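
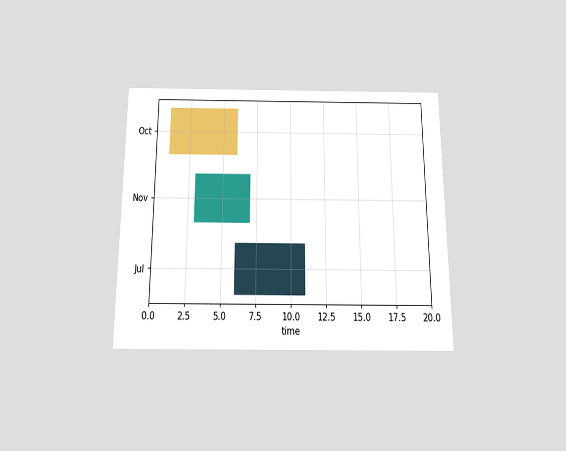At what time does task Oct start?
The chart is viewed slightly from below. The Oct bar begins at t=1.

1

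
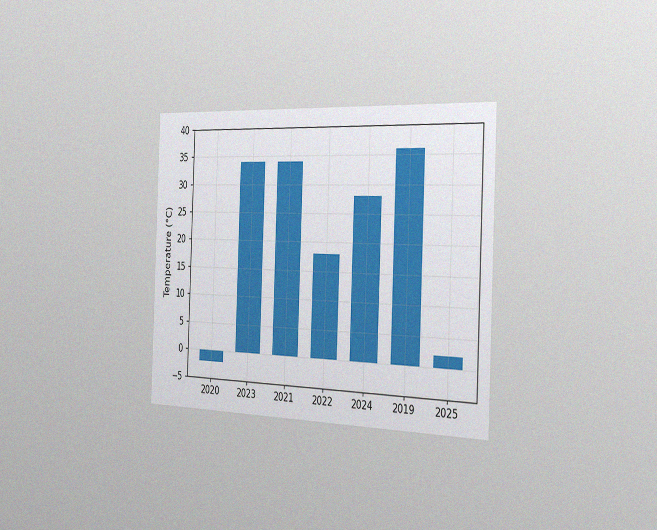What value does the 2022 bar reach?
18°C

The chart is tilted about 2° clockwise and viewed slightly from the right, with some photo noise. Reading along the chart's y-axis, the 2022 bar reaches 18°C.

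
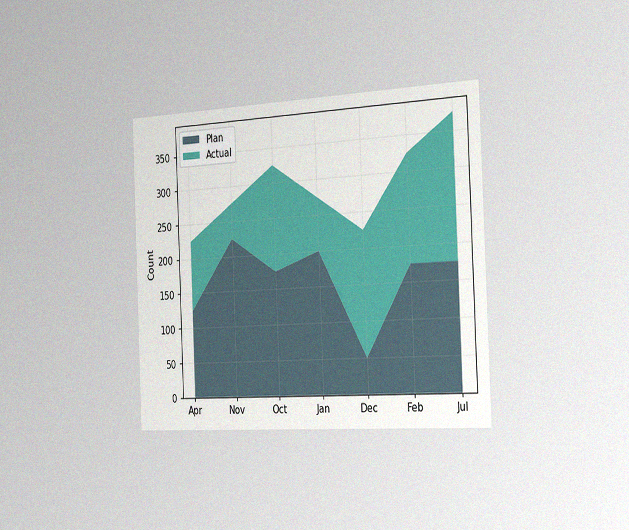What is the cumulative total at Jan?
275

The chart is tilted about 2° counter-clockwise and viewed slightly from the right, with some photo noise. The stacked total at Jan reaches 275.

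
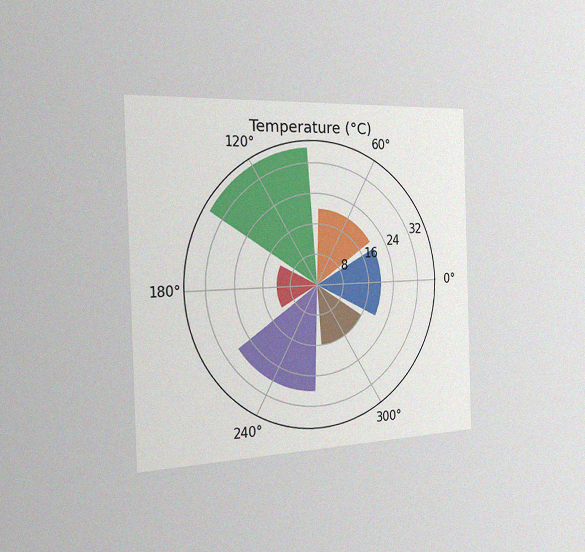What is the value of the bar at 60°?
20°C

The chart is viewed slightly from the left, with some photo noise. The bar at 60° reaches 20°C on the radial axis.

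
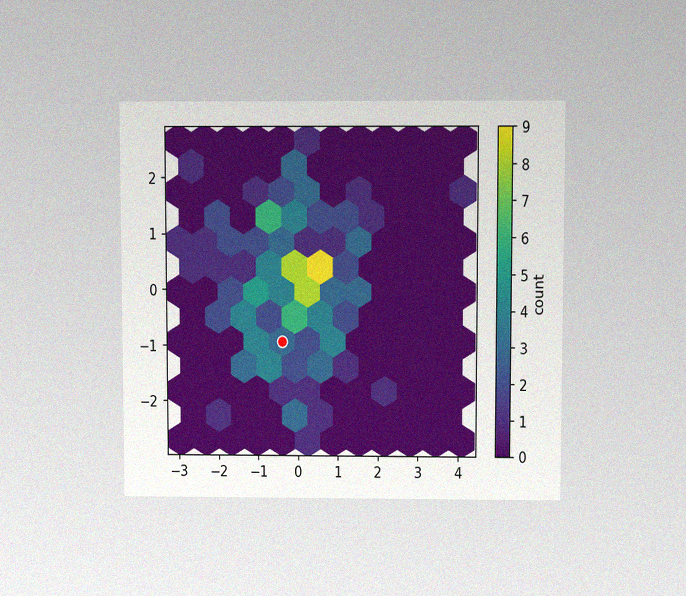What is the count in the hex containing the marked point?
The chart is viewed slightly from above, with some photo noise. The marked hex reads 3 on the colorbar.

3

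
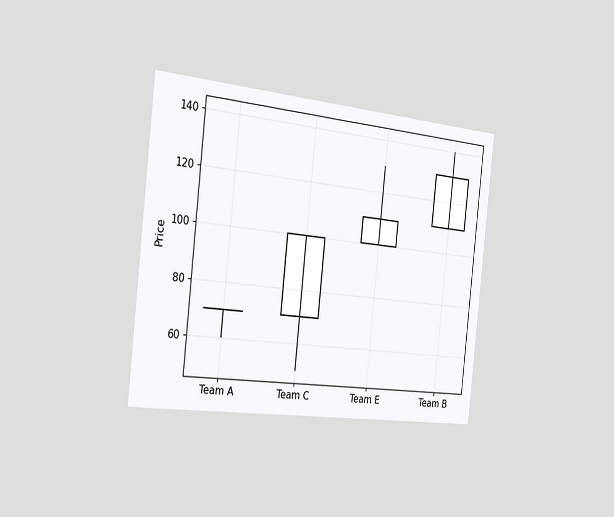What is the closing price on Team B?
130

The chart is tilted about 6° clockwise and viewed slightly from the left. The Team B candle closes at 130.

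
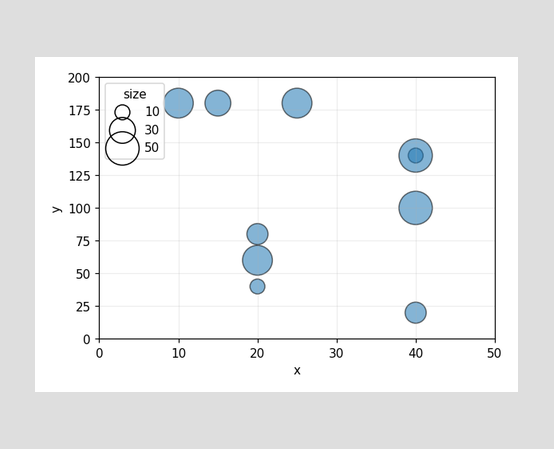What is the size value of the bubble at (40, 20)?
Matching the bubble at (40, 20) against the size legend gives 20.

20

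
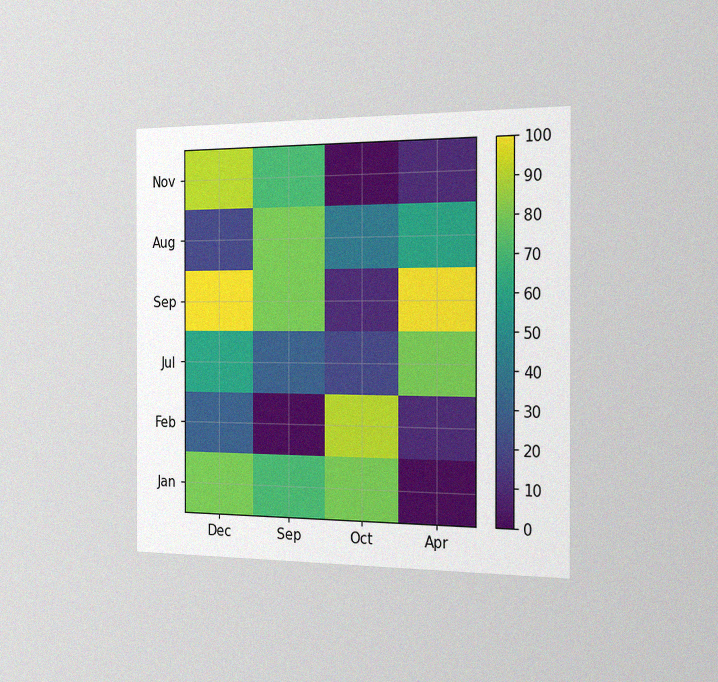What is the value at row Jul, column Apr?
80

The chart is viewed slightly from the right, with some photo noise. Matching cell (Jul, Apr) against the colorbar gives 80.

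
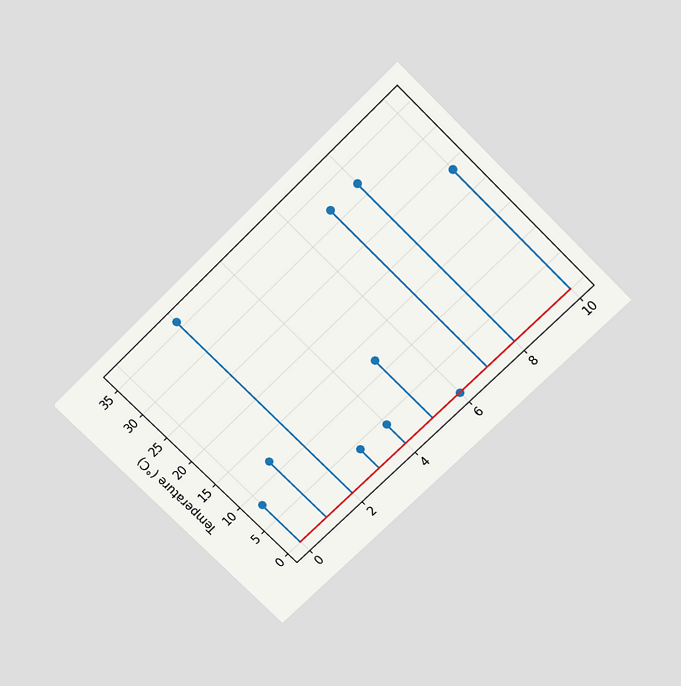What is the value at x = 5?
12°C

The chart is tilted about 45° counter-clockwise and viewed slightly from above. The stem at x=5 reaches 12°C.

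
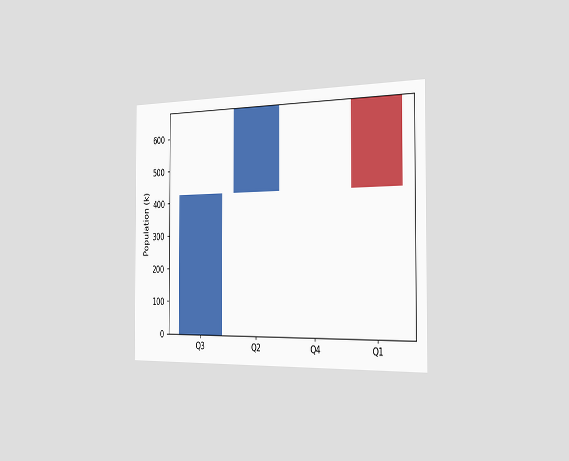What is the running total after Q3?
425k

The chart is viewed slightly from the right. After Q3 the running total reaches 425k.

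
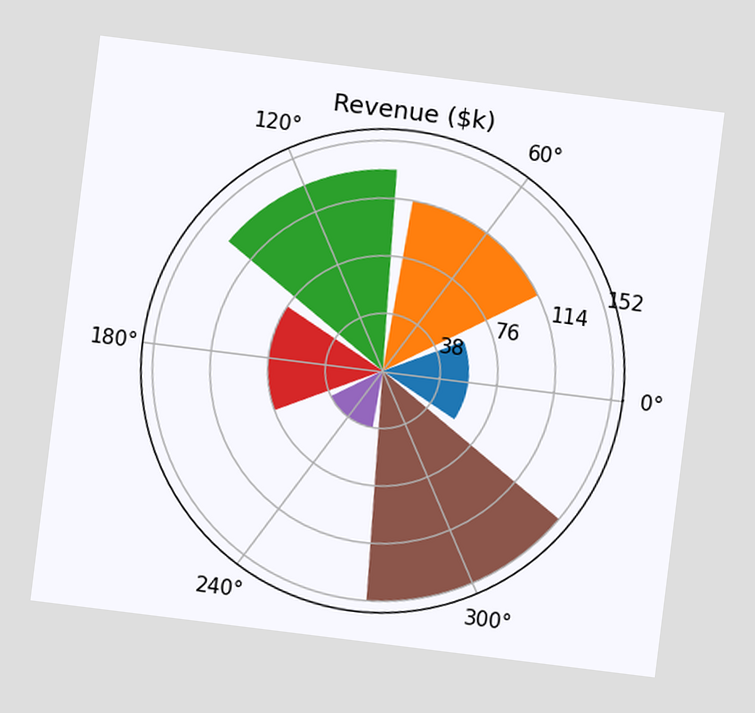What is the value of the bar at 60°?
$114k

The chart is tilted about 7° clockwise. The bar at 60° reaches $114k on the radial axis.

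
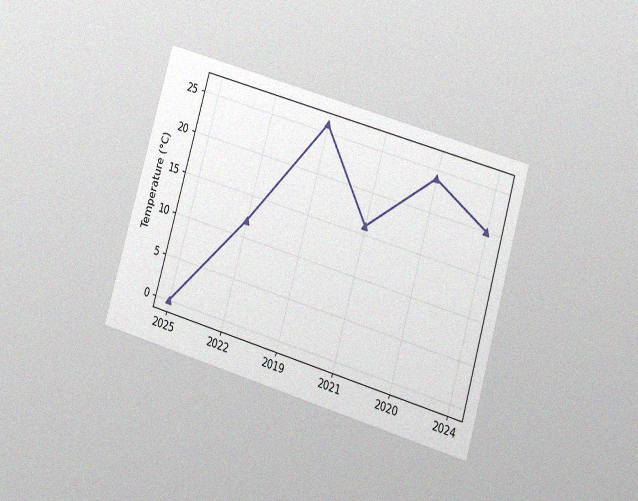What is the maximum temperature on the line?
26°C

The chart is tilted about 16° clockwise and viewed at a slight angle, with some photo noise. The highest point is at 2019, and reading across to the y-axis gives 26°C.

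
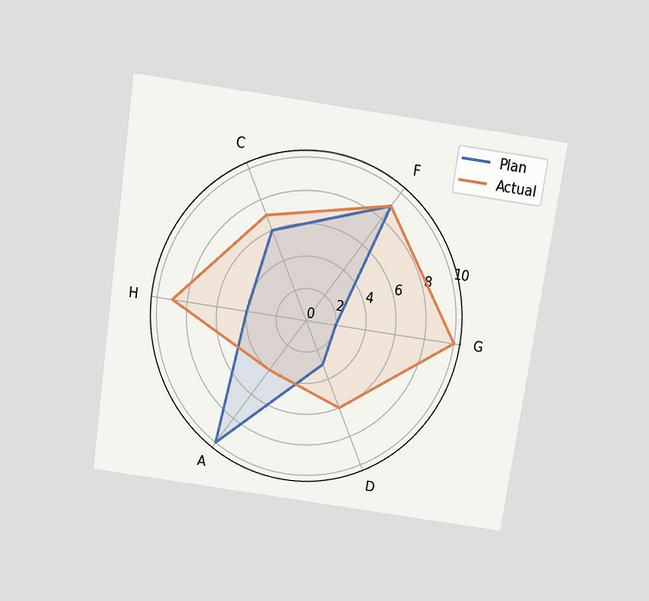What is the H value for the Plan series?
4

The chart is tilted about 8° clockwise and viewed slightly from above. On the H axis, Plan reaches 4.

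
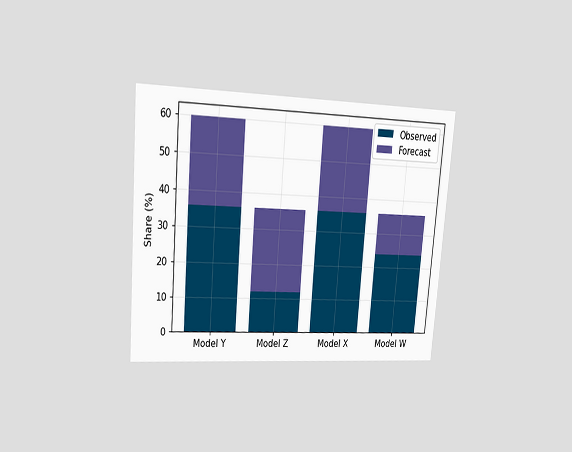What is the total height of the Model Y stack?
60%

The chart is tilted about 5° clockwise and viewed at a slight angle. The Model Y stack's top reaches 60% on the y-axis.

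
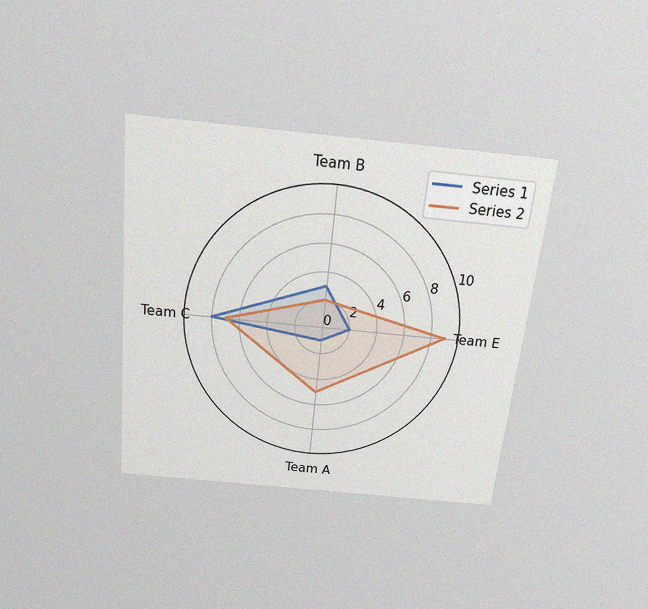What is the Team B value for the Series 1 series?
The chart is tilted about 6° clockwise and viewed slightly from above, with some photo noise. On the Team B axis, Series 1 reaches 3.

3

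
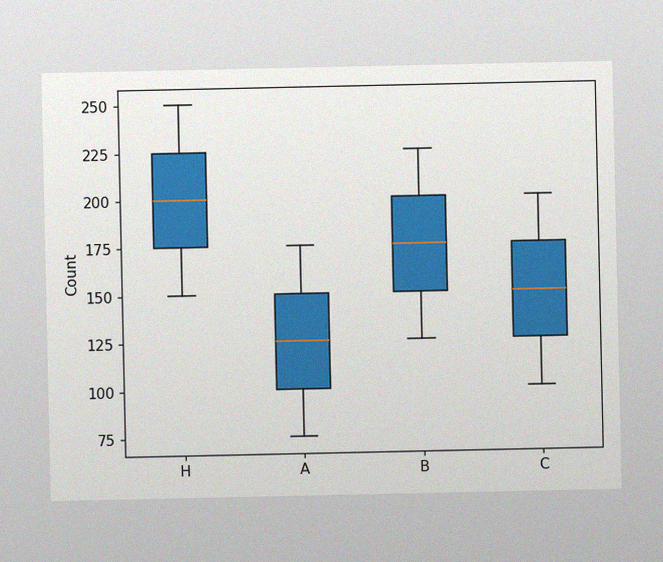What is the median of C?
150

The image has some photo noise and uneven lighting. The median line in the C box sits at 150.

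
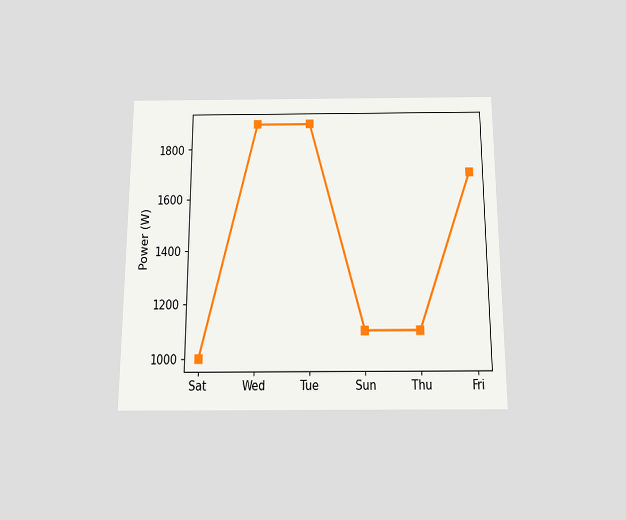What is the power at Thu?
The chart is viewed slightly from below. At Thu, the line is at 1100W.

1100W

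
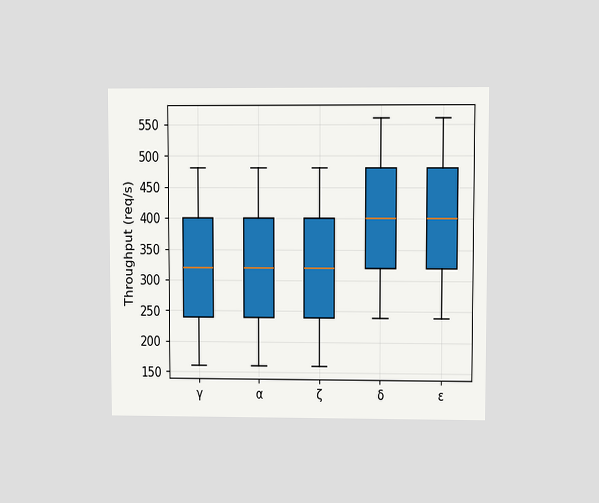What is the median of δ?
The chart is viewed at a slight angle. The median line in the δ box sits at 400req/s.

400req/s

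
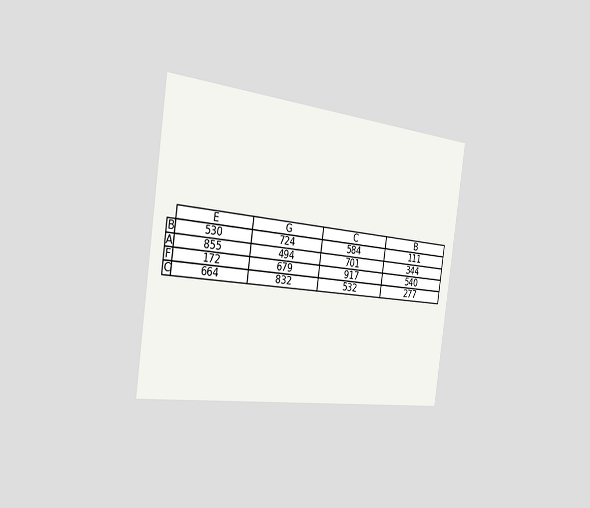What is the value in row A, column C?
701

The chart is tilted about 8° clockwise and viewed slightly from the left. The (A, C) cell reads 701.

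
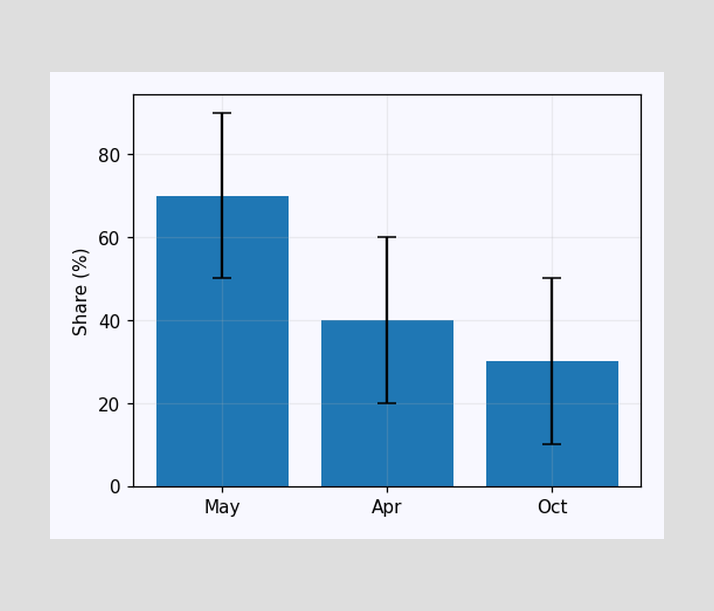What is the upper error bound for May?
90%

The May bar's upper whisker reaches 90%.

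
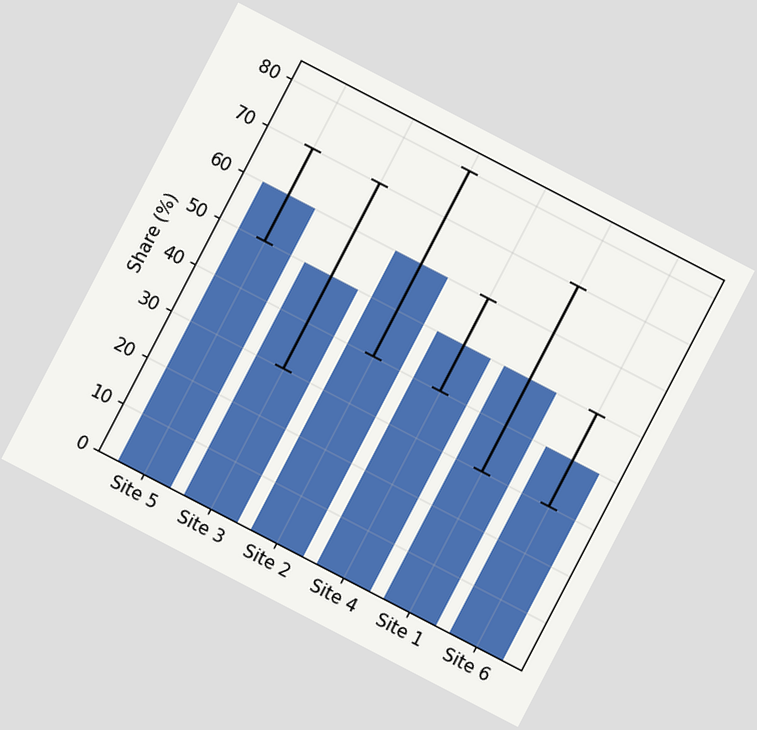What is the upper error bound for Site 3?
The chart is tilted about 27° clockwise. The Site 3 bar's upper whisker reaches 70%.

70%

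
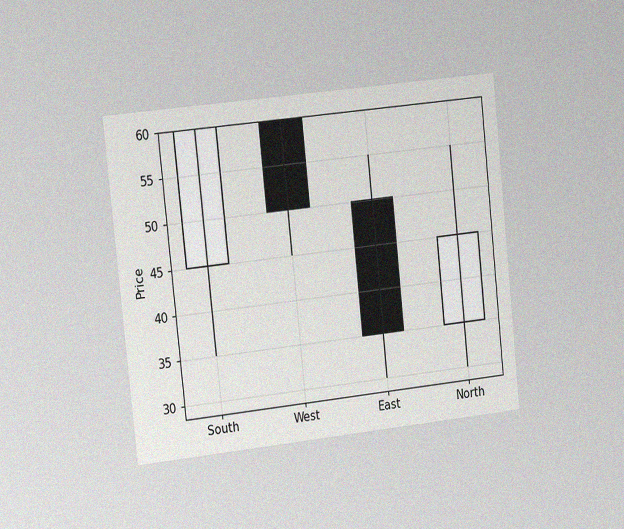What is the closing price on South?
The chart is tilted about 6° counter-clockwise and viewed at a slight angle, with some photo noise. The South candle closes at 60.

60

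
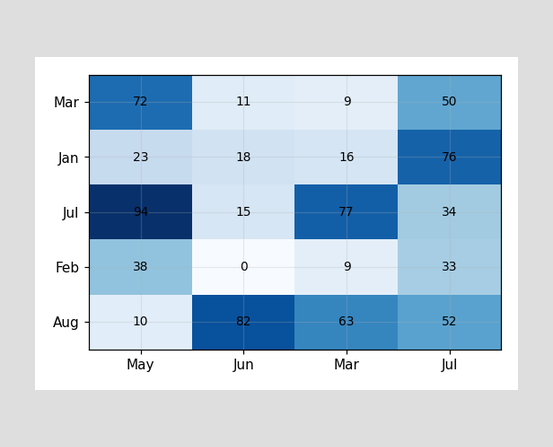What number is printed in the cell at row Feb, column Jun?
The (Feb, Jun) cell reads 0.

0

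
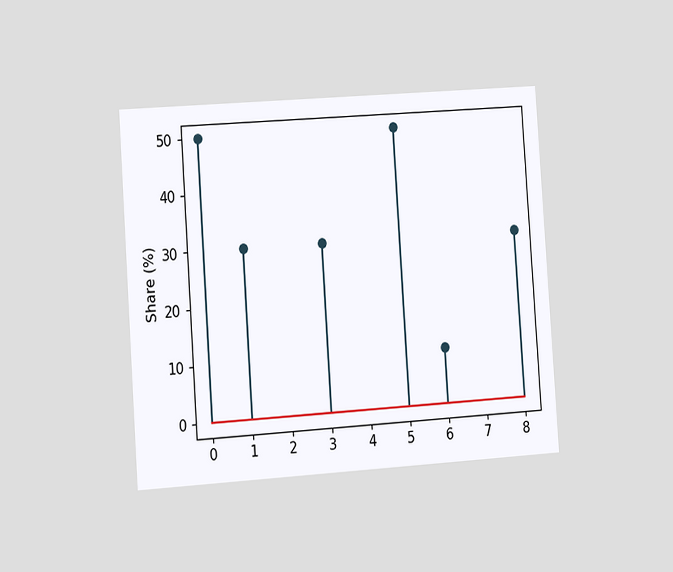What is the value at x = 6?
The chart is tilted about 4° counter-clockwise and viewed slightly from the left. The stem at x=6 reaches 10%.

10%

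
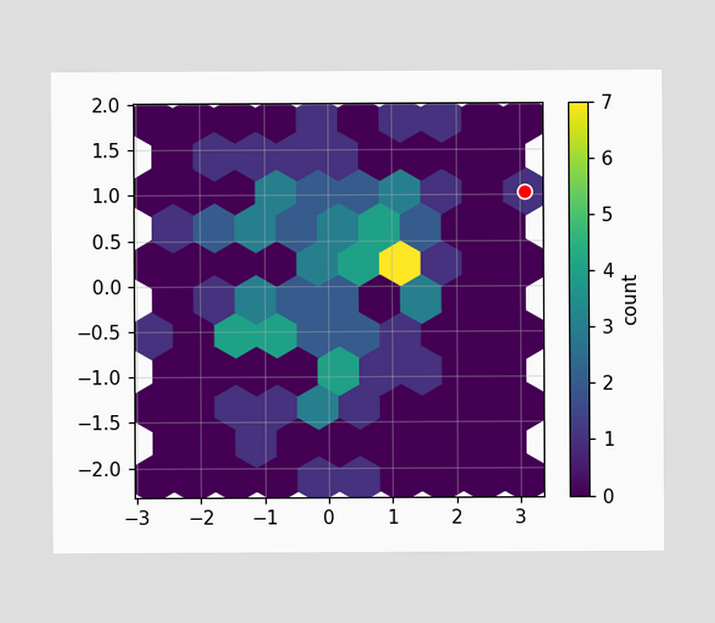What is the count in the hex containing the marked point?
The marked hex reads 1 on the colorbar.

1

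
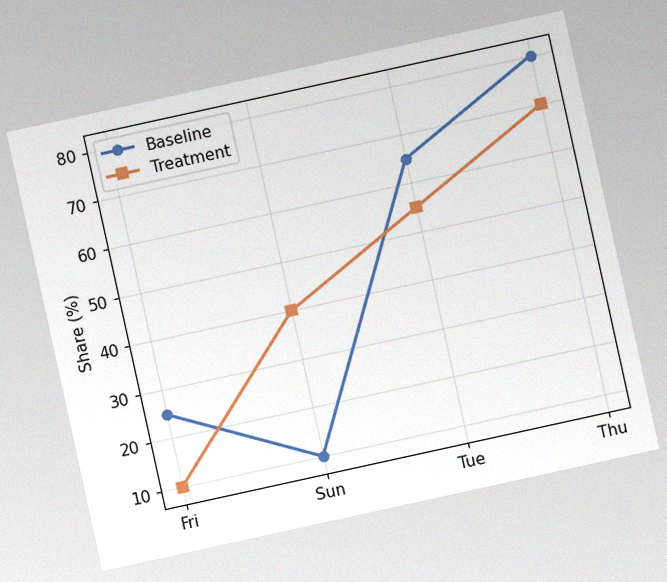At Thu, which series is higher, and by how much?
Baseline, by 10%

The chart is tilted about 12° counter-clockwise, with some photo noise. At Thu, Baseline sits above the other line by 10%.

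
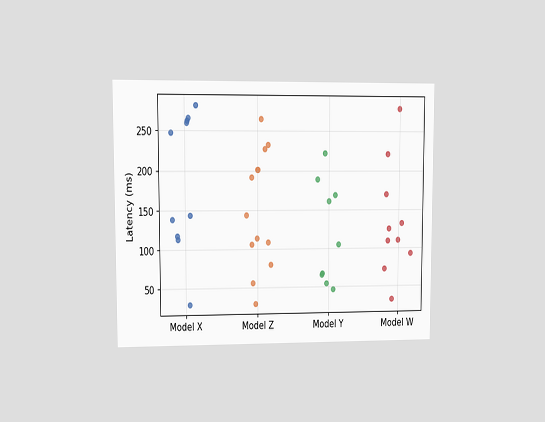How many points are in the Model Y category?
The chart is viewed at a slight angle. Counting the markers in the Model Y column gives 9.

9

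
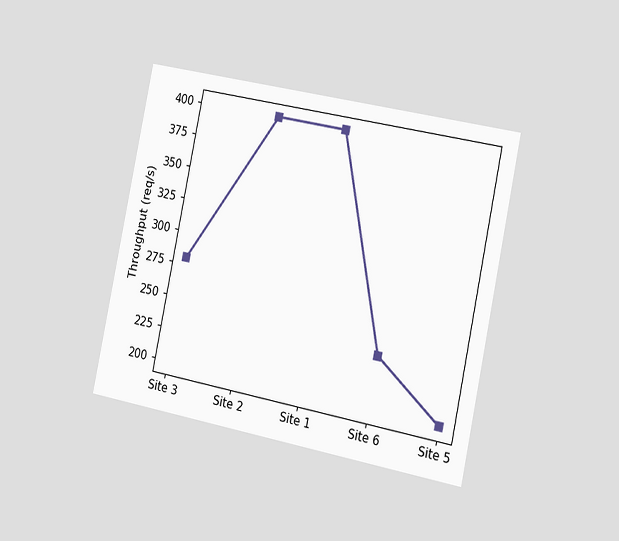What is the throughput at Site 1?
400req/s

The chart is tilted about 12° clockwise and viewed slightly from the right. At Site 1, the line is at 400req/s.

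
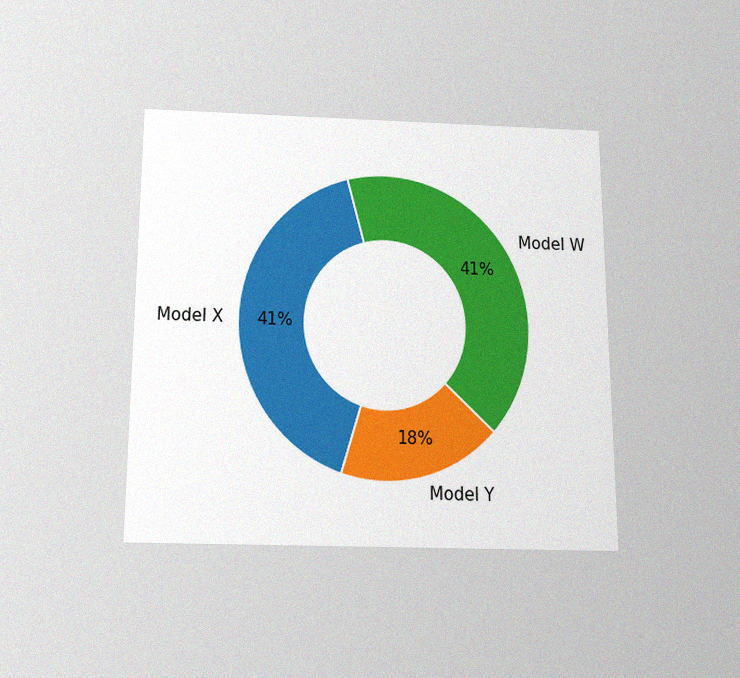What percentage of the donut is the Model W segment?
The chart is viewed slightly from below, with some photo noise. The Model W segment takes up 41% of the ring.

41%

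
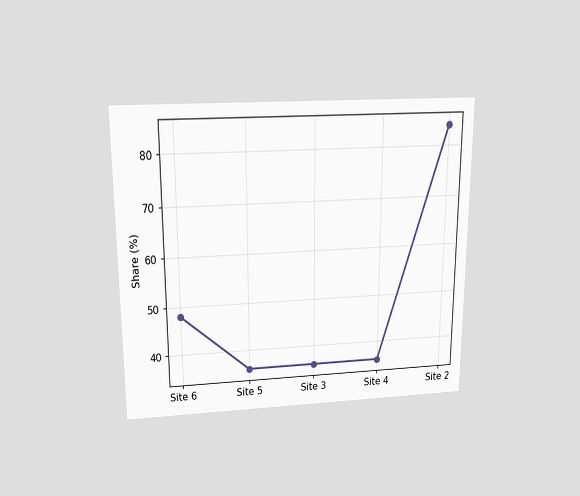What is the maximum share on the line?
The chart is viewed slightly from above. The highest point is at Site 2, and reading across to the y-axis gives 84%.

84%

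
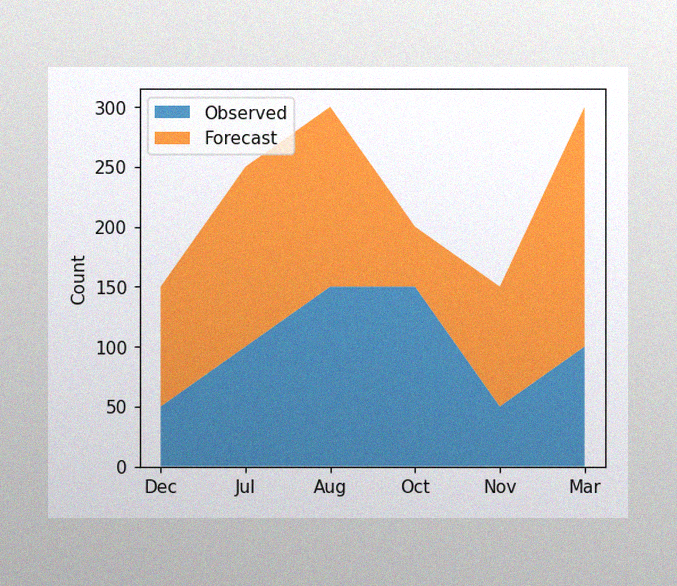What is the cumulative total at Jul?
250

The image has some photo noise and uneven lighting. The stacked total at Jul reaches 250.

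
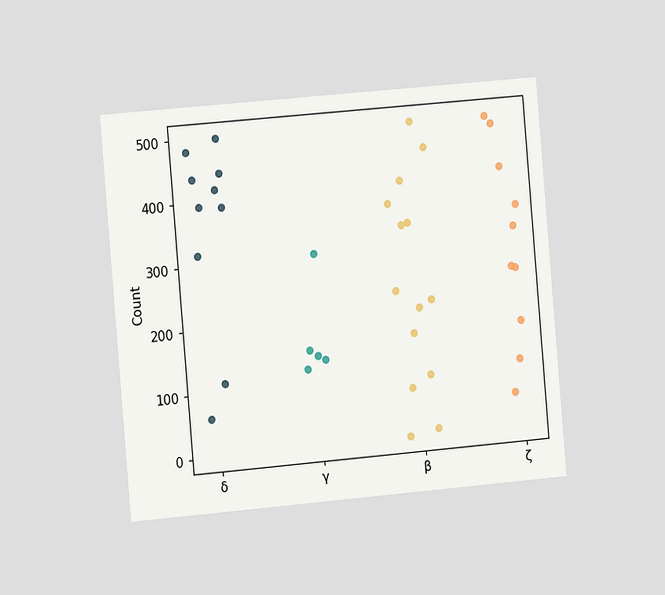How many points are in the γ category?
The chart is tilted about 5° counter-clockwise and viewed slightly from the left. Counting the markers in the γ column gives 5.

5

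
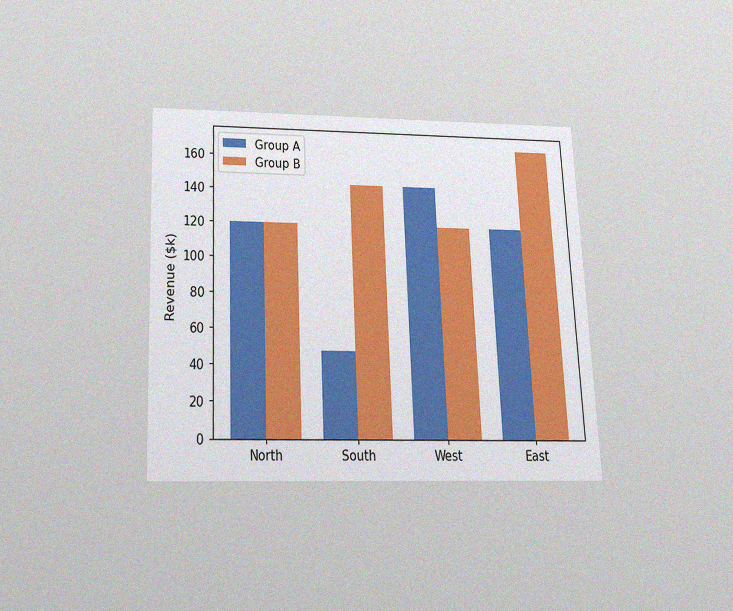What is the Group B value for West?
$120k

The chart is tilted about 3° counter-clockwise and viewed slightly from below, with some photo noise. The Group B bar at West reaches $120k on the y-axis.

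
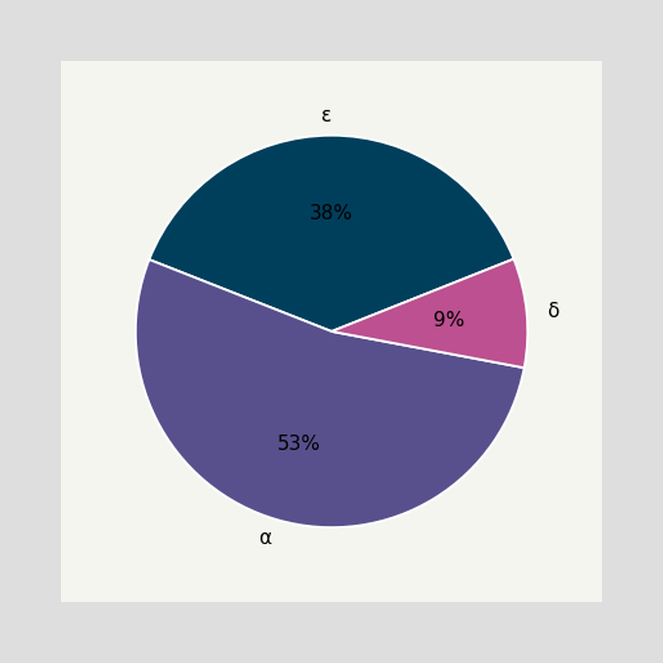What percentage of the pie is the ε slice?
The ε slice takes up 38% of the pie.

38%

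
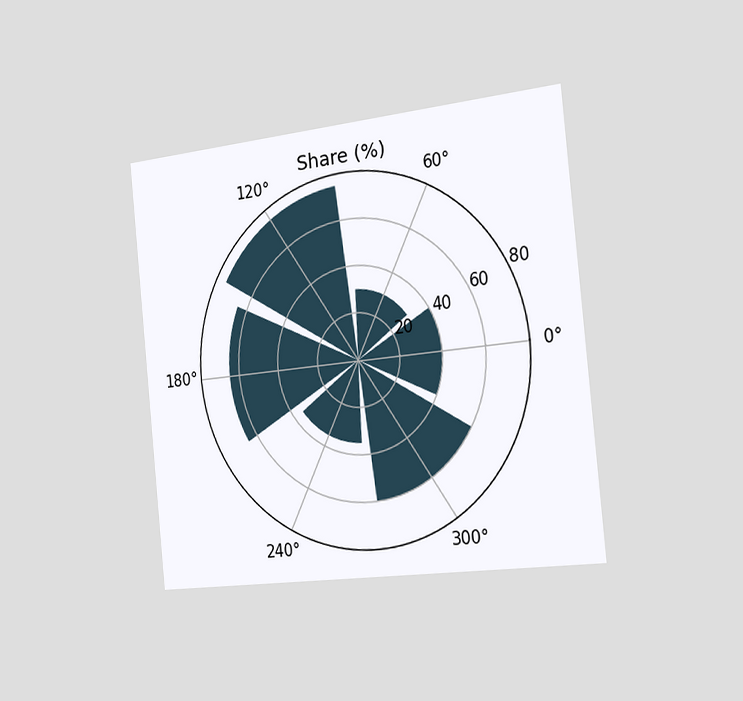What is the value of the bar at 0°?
The chart is tilted about 6° counter-clockwise and viewed slightly from the right. The bar at 0° reaches 40% on the radial axis.

40%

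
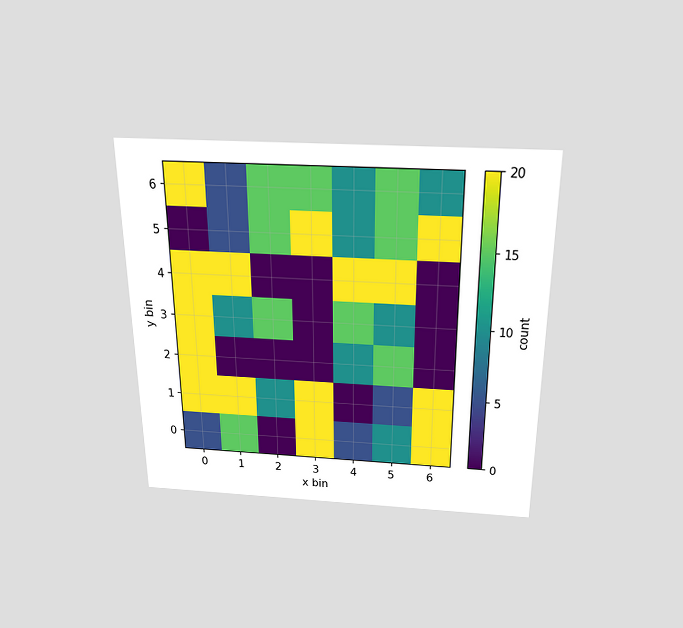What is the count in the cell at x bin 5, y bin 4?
The chart is viewed slightly from above. Matching the cell (5, 4) against the colorbar gives 20.

20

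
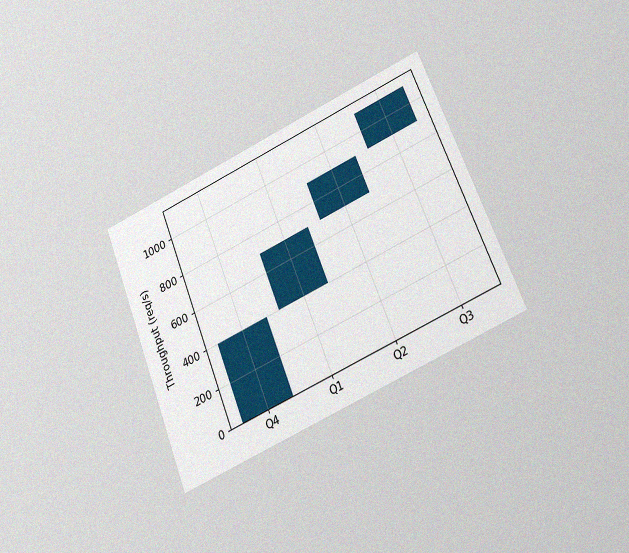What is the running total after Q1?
700req/s

The chart is tilted about 21° counter-clockwise and viewed at a slight angle, with some photo noise. After Q1 the running total reaches 700req/s.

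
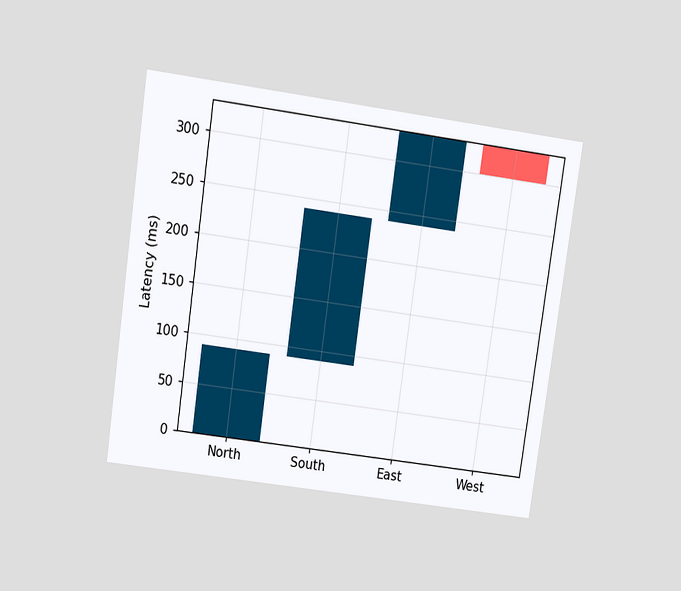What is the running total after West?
300ms

The chart is tilted about 8° clockwise and viewed slightly from above. After West the running total reaches 300ms.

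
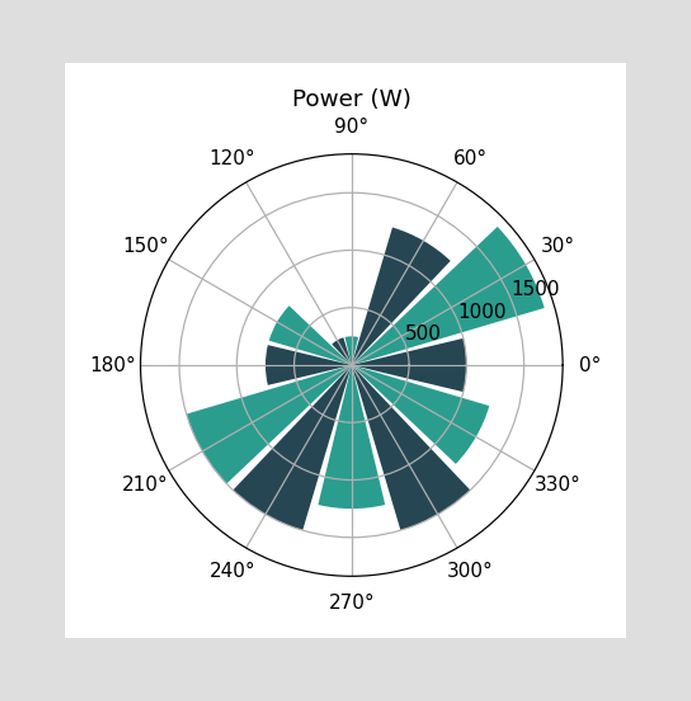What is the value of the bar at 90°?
250W

The bar at 90° reaches 250W on the radial axis.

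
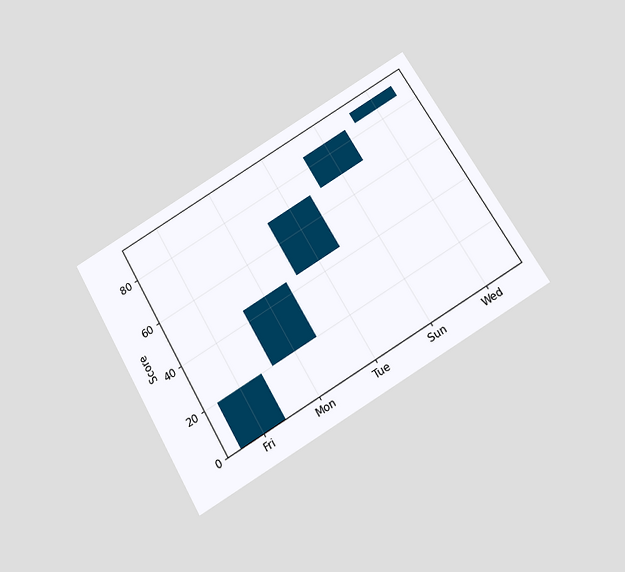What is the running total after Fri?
The chart is tilted about 30° counter-clockwise and viewed slightly from below. After Fri the running total reaches 20.

20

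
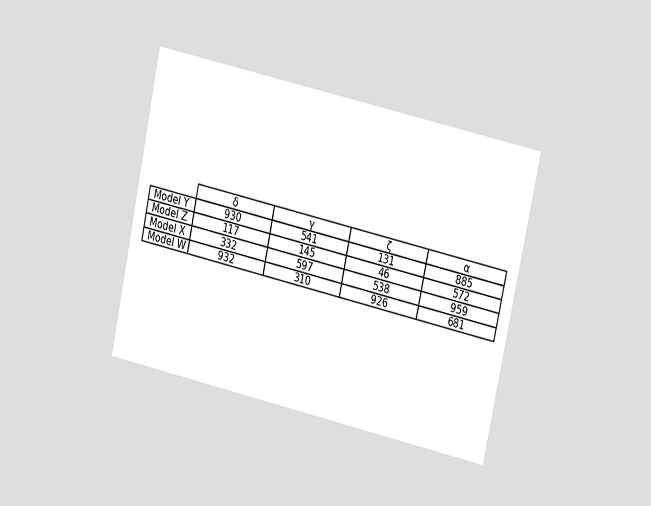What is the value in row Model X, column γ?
597

The chart is tilted about 12° clockwise and viewed at a slight angle. The (Model X, γ) cell reads 597.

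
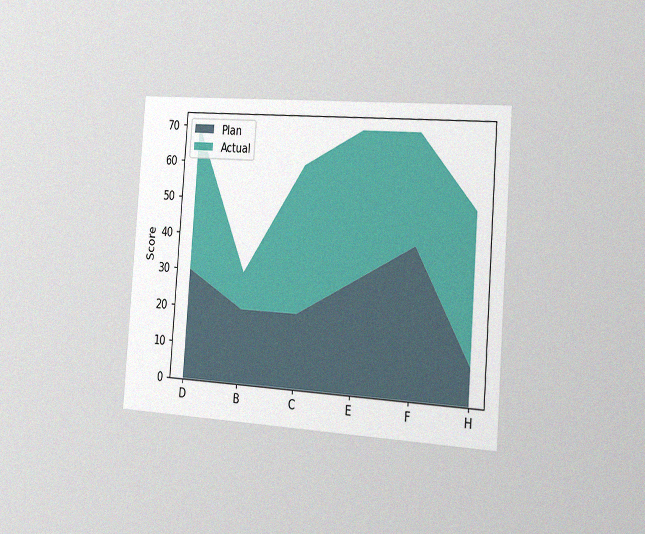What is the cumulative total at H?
The chart is tilted about 4° clockwise and viewed slightly from the right, with some photo noise. The stacked total at H reaches 50.

50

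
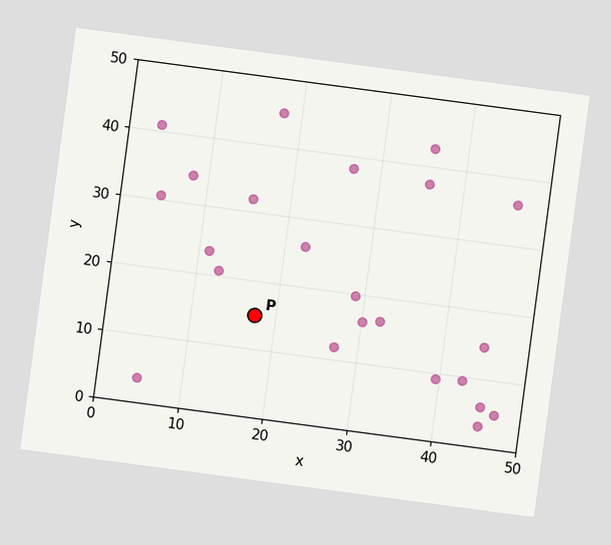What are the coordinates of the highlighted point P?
The chart is tilted about 8° clockwise. Following the gridlines from P to each axis, P sits at (17.5, 15).

(17.5, 15)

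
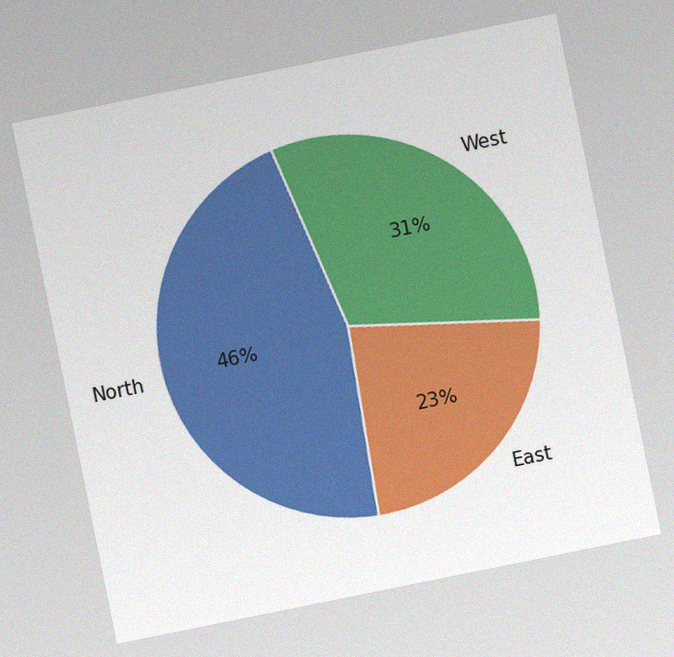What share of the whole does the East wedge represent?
The chart is tilted about 11° counter-clockwise, with some photo noise. The East slice takes up 23% of the pie.

23%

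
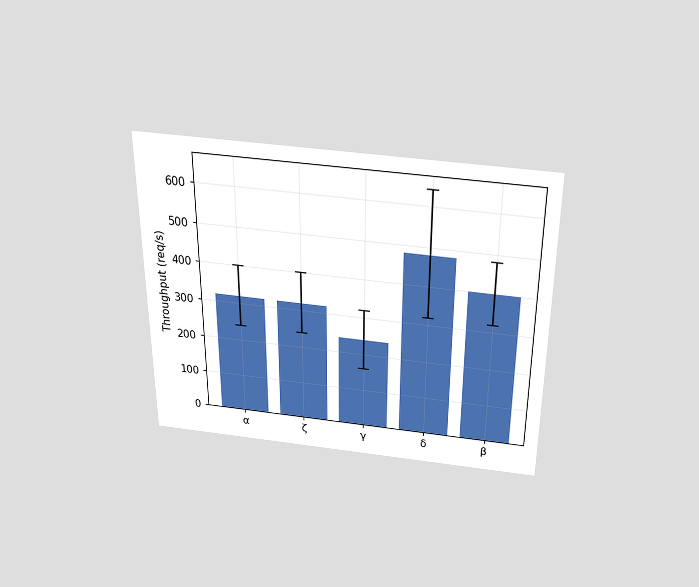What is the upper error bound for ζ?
The chart is viewed slightly from above. The ζ bar's upper whisker reaches 400req/s.

400req/s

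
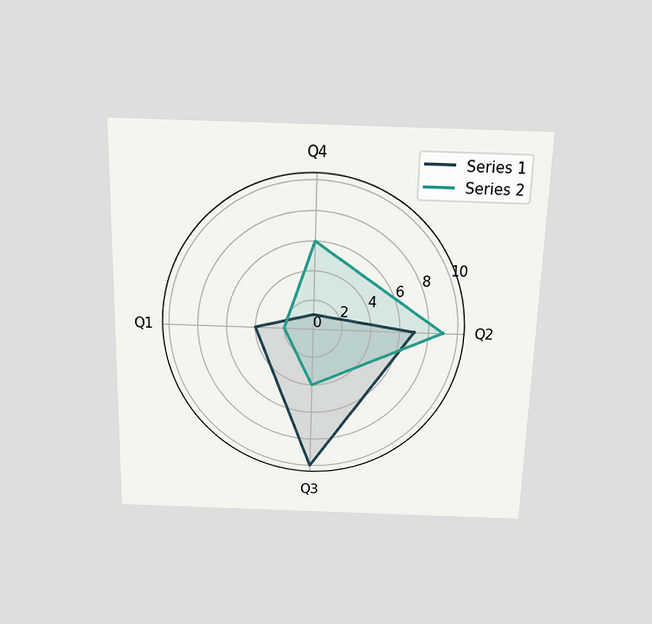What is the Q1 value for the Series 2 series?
2

The chart is viewed slightly from above. On the Q1 axis, Series 2 reaches 2.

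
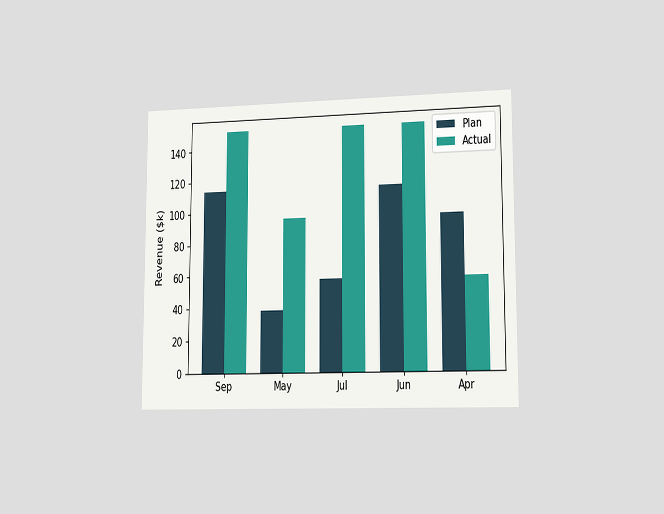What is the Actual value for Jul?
$152k

The chart is viewed slightly from the right. The Actual bar at Jul reaches $152k on the y-axis.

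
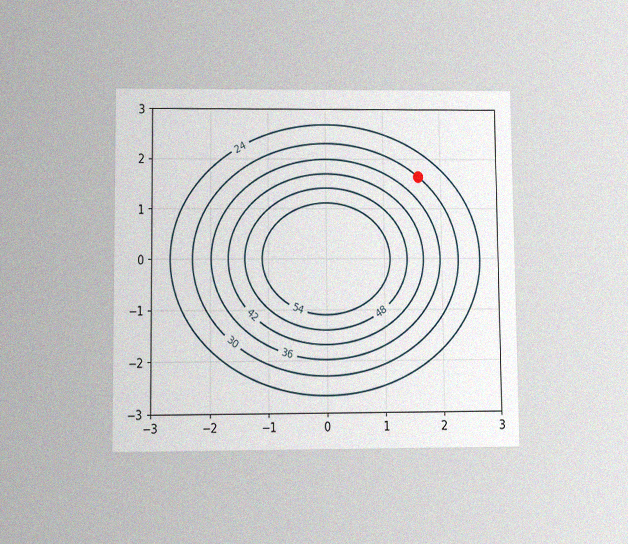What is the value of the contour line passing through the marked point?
The chart is viewed slightly from below, with some photo noise. The marked point sits on the contour labelled 30.

30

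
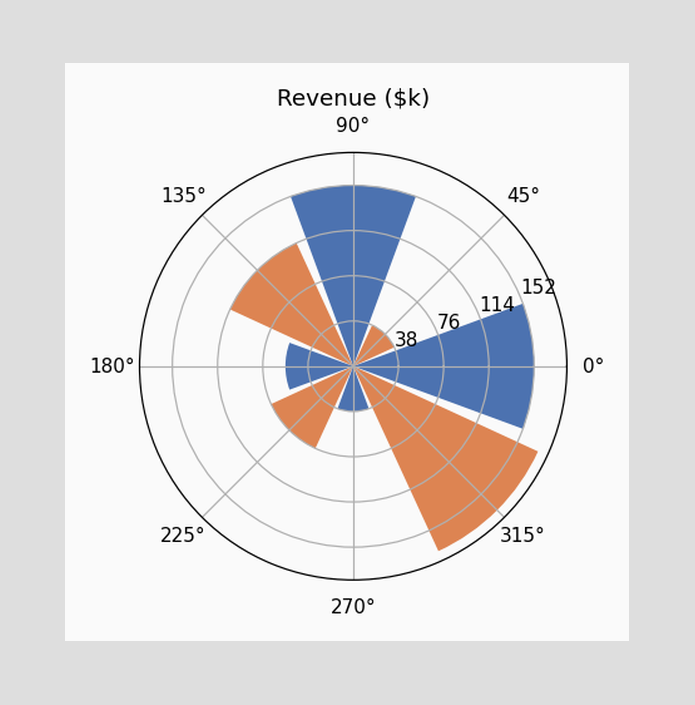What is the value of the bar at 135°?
$114k

The bar at 135° reaches $114k on the radial axis.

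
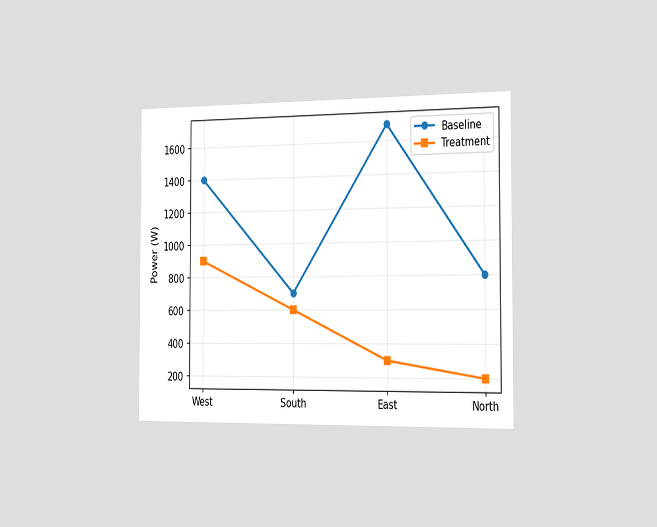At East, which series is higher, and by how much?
The chart is viewed slightly from the right. At East, Baseline sits above the other line by 1400W.

Baseline, by 1400W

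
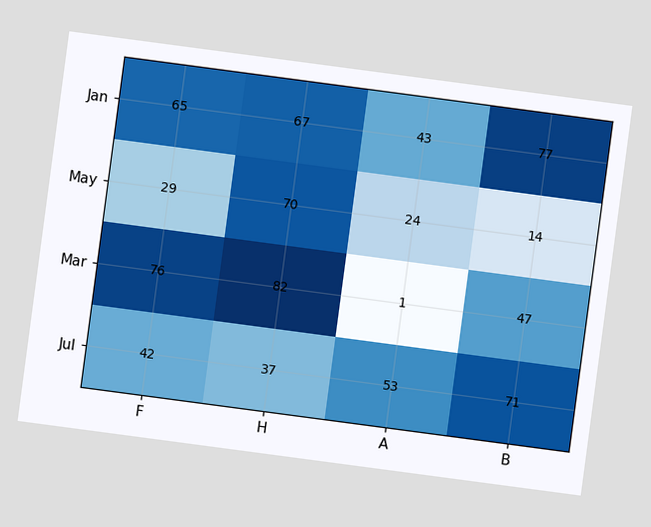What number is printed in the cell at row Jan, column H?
67

The chart is tilted about 8° clockwise. The (Jan, H) cell reads 67.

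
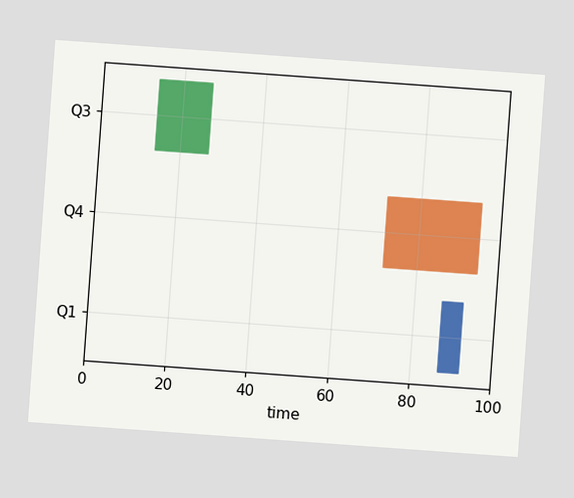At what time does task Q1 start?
The chart is tilted about 4° clockwise. The Q1 bar begins at t=87.

87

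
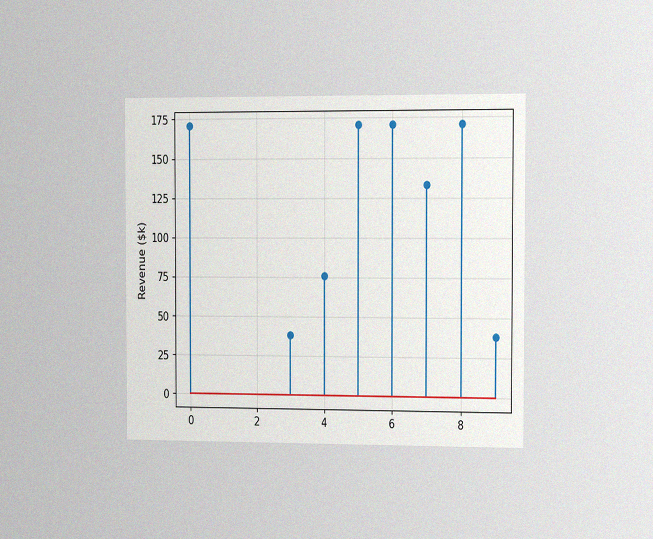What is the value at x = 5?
$171k

The chart is viewed slightly from the right, with some photo noise. The stem at x=5 reaches $171k.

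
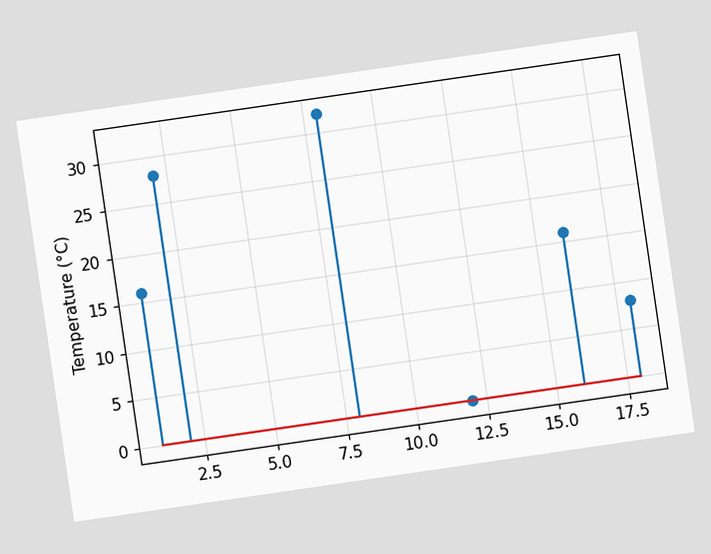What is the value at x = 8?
The chart is tilted about 8° counter-clockwise. The stem at x=8 reaches 32°C.

32°C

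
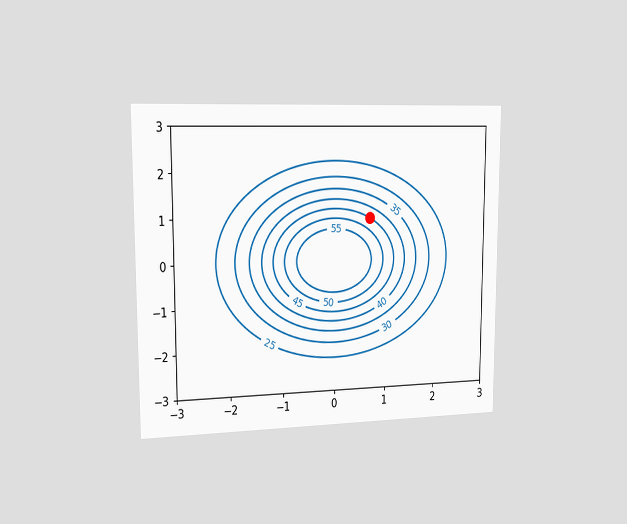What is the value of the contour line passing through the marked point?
45

The chart is viewed slightly from the left. The marked point sits on the contour labelled 45.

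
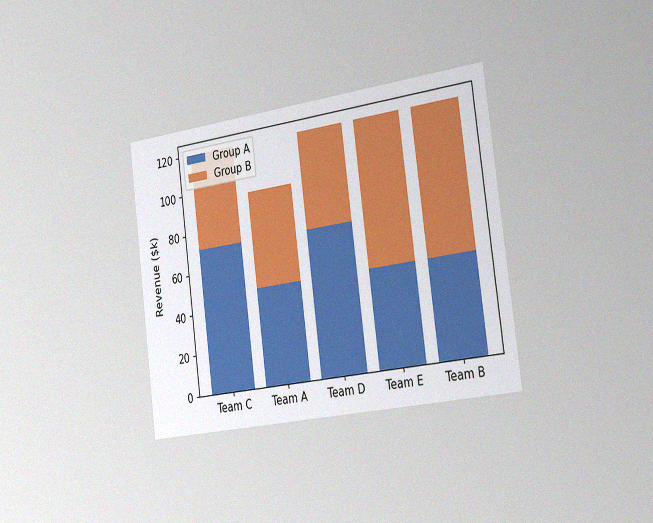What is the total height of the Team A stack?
The chart is tilted about 7° counter-clockwise and viewed slightly from the right, with some photo noise. The Team A stack's top reaches $96k on the y-axis.

$96k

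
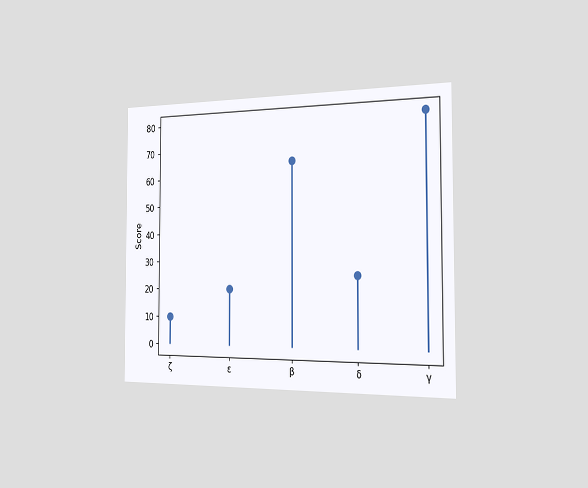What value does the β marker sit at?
The chart is viewed slightly from the right. The β marker sits at 65.

65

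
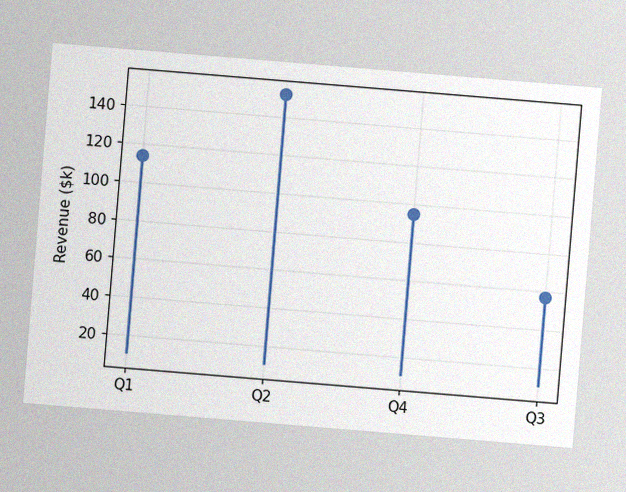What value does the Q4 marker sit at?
$95k

The chart is tilted about 5° clockwise, with some photo noise. The Q4 marker sits at $95k.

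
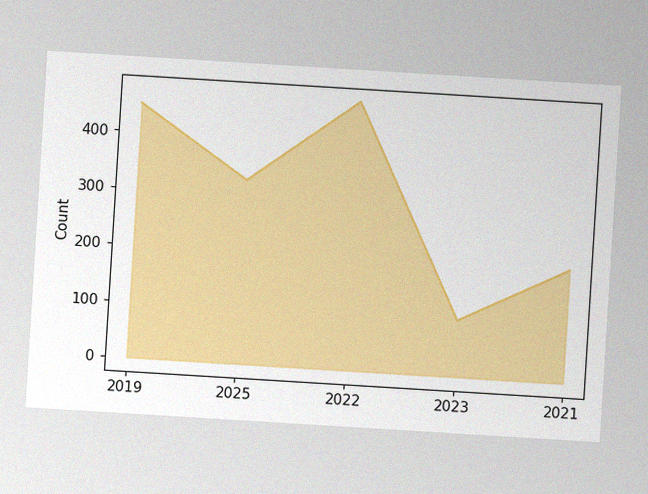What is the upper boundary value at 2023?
100

The chart is tilted about 4° clockwise, with some photo noise. At 2023 the upper boundary is at 100.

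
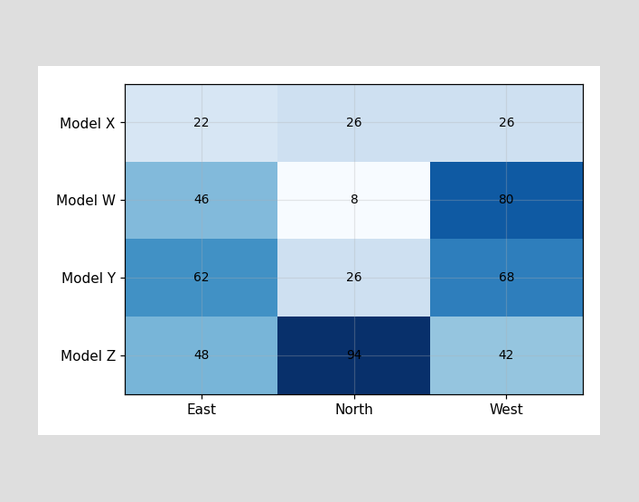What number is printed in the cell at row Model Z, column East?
The (Model Z, East) cell reads 48.

48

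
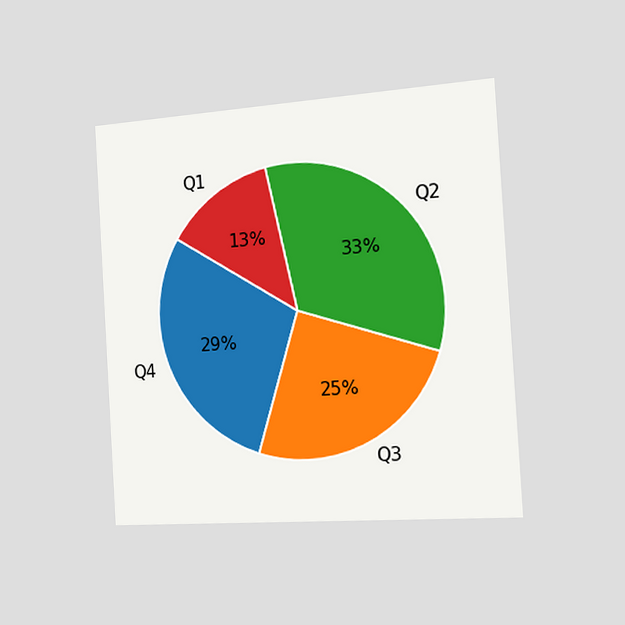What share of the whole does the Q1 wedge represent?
The chart is tilted about 3° counter-clockwise and viewed slightly from the right. The Q1 slice takes up 13% of the pie.

13%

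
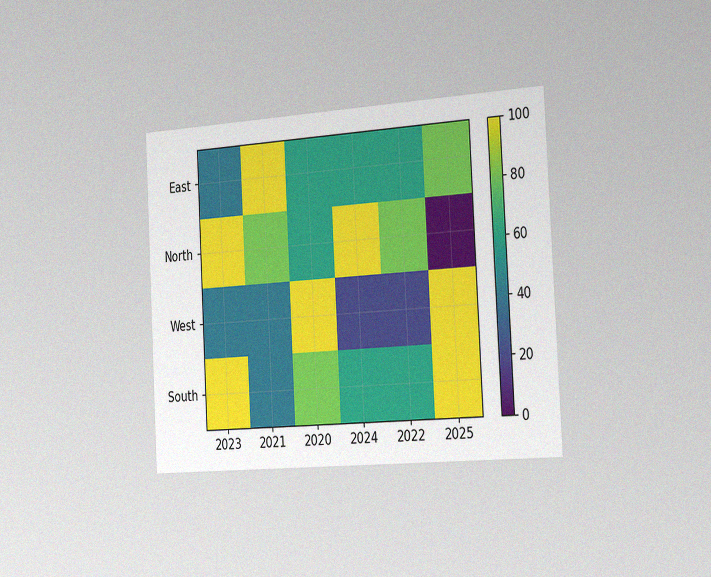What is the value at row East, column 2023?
The chart is tilted about 3° counter-clockwise and viewed slightly from the right, with some photo noise. Matching cell (East, 2023) against the colorbar gives 40.

40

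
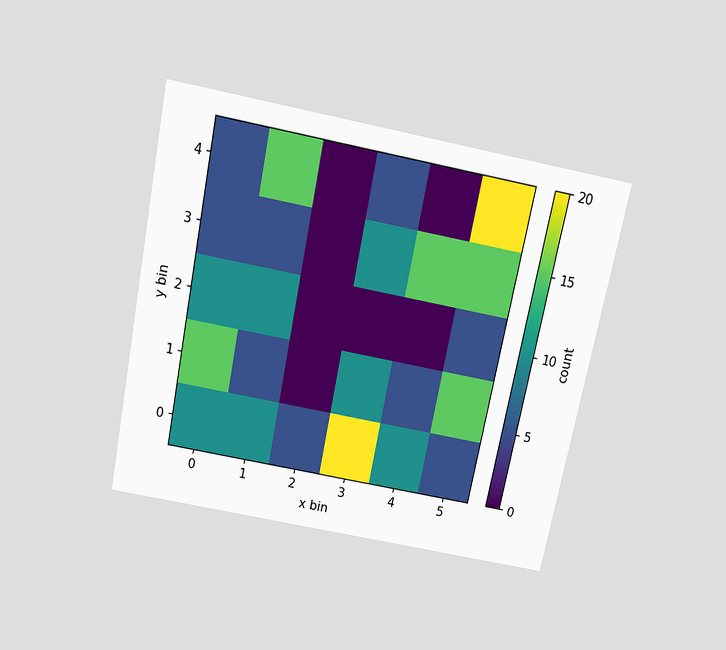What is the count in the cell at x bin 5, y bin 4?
The chart is tilted about 11° clockwise and viewed slightly from above. Matching the cell (5, 4) against the colorbar gives 20.

20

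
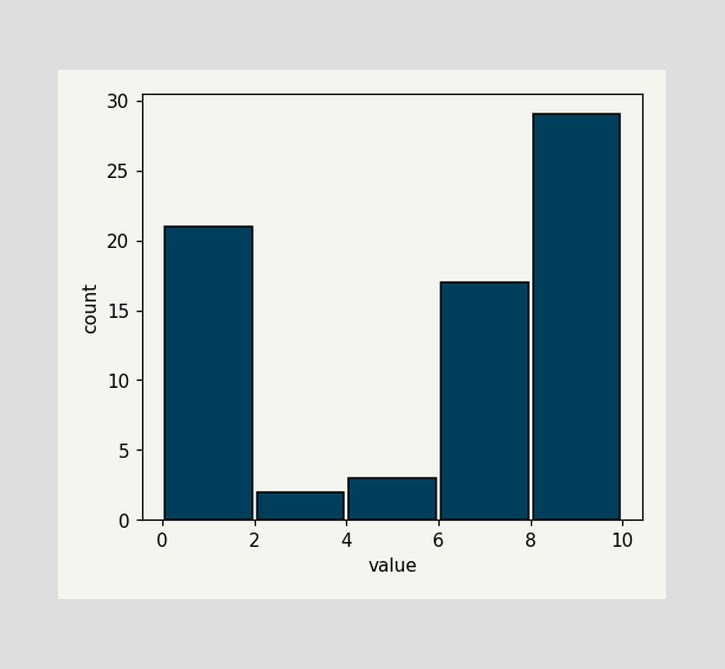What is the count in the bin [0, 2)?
21

The [0, 2) bin has height 21.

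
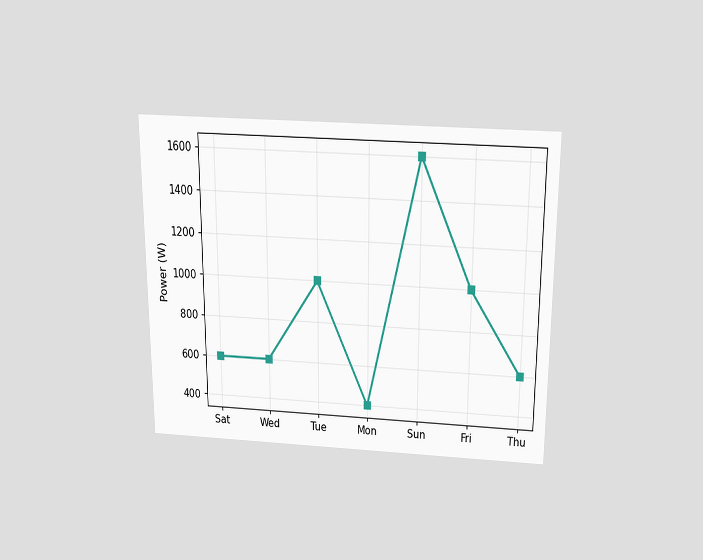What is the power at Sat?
The chart is viewed slightly from above. At Sat, the line is at 600W.

600W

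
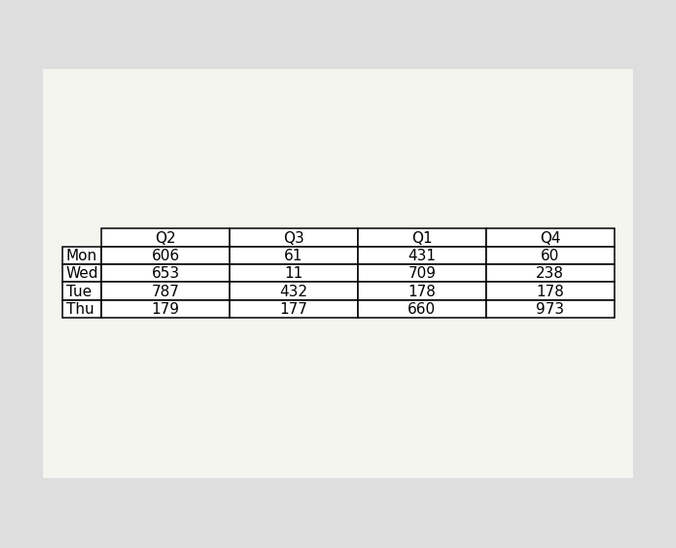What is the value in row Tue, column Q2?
787

The (Tue, Q2) cell reads 787.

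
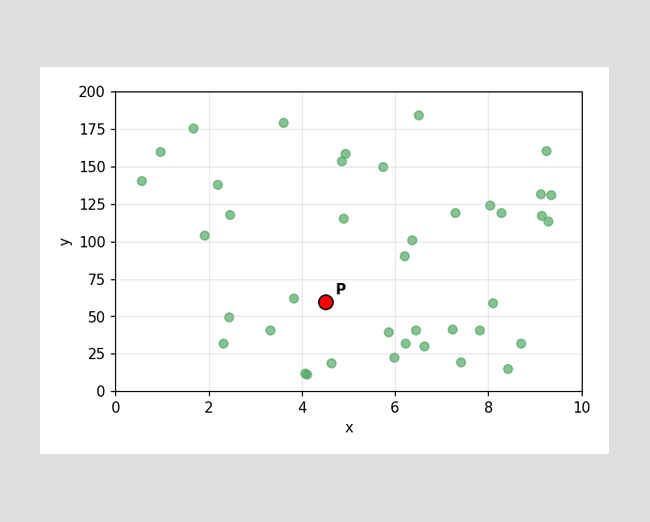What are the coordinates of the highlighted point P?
(4.5, 60)

Following the gridlines from P to each axis, P sits at (4.5, 60).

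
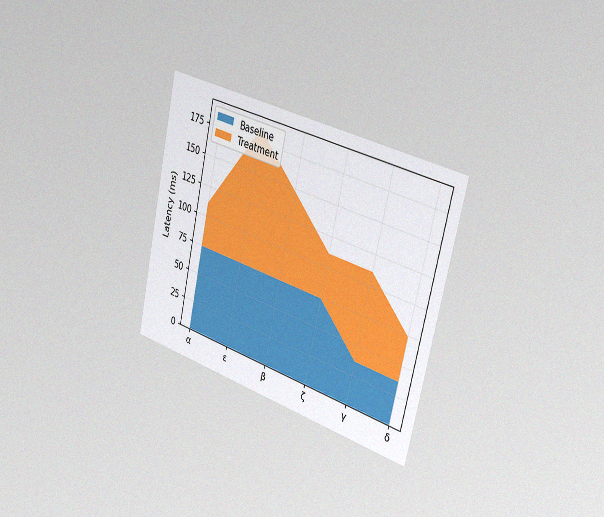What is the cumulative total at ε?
185ms

The chart is tilted about 13° clockwise and viewed slightly from the right, with some photo noise. The stacked total at ε reaches 185ms.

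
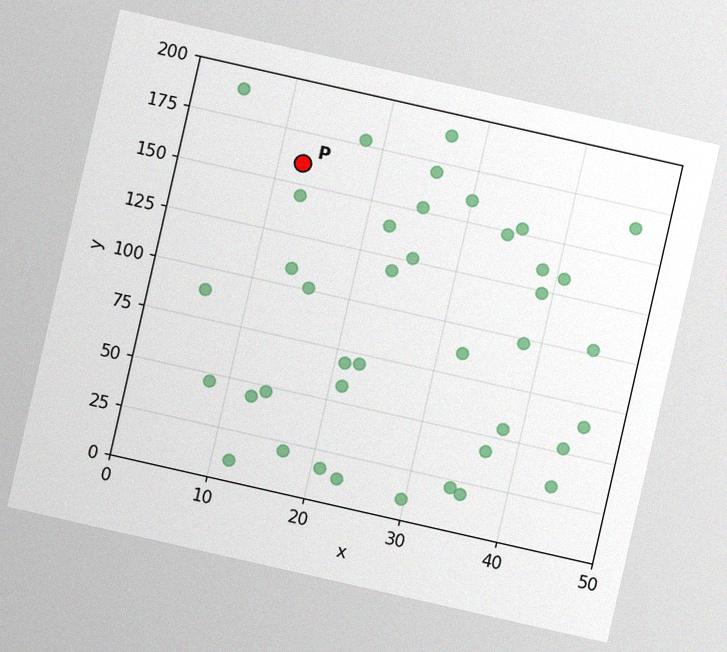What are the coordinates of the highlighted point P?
(12.5, 160)

The chart is tilted about 13° clockwise, with some photo noise. Following the gridlines from P to each axis, P sits at (12.5, 160).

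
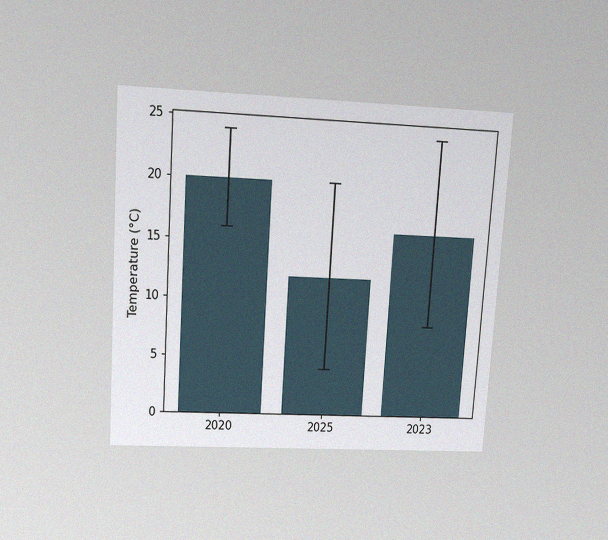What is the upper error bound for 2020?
24°C

The chart is tilted about 4° clockwise and viewed slightly from above, with some photo noise. The 2020 bar's upper whisker reaches 24°C.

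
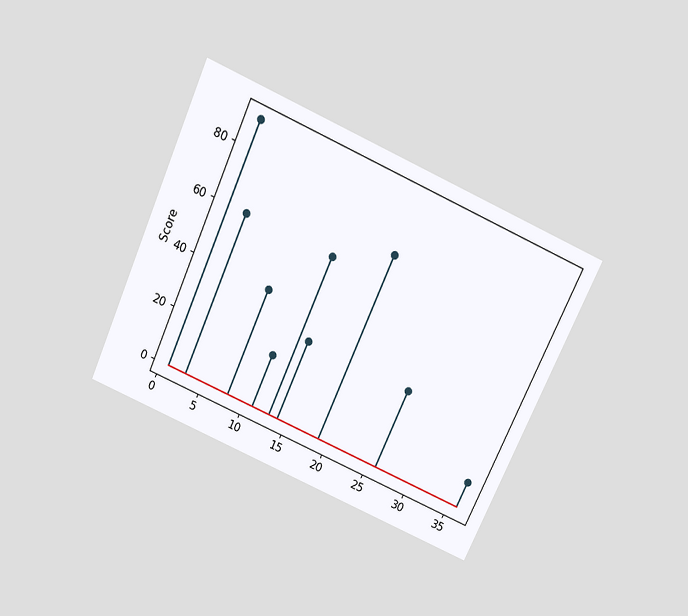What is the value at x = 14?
30

The chart is tilted about 24° clockwise and viewed slightly from above. The stem at x=14 reaches 30.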